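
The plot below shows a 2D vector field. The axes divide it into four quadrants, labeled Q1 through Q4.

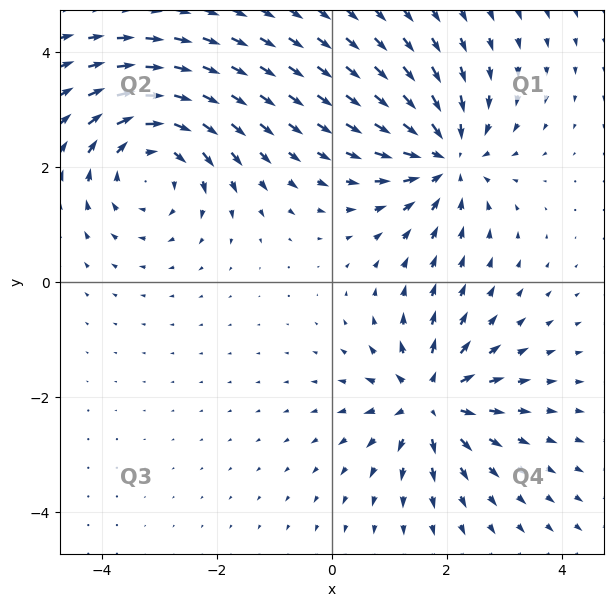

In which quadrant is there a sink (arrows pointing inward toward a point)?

Q1

The sink sits at approximately (2.0, 2.2), which lies in quadrant Q1. The divergence there is about -4, negative as expected for a sink.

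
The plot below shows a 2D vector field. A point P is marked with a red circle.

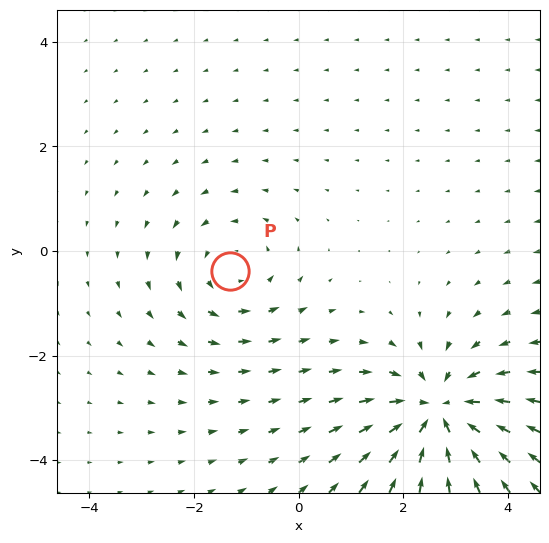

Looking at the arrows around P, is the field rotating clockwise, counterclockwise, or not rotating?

Near P at (-1.3, -0.4) the arrows circulate counterclockwise. The curl (z-component) there is about +2; positive curl means counterclockwise rotation.

counterclockwise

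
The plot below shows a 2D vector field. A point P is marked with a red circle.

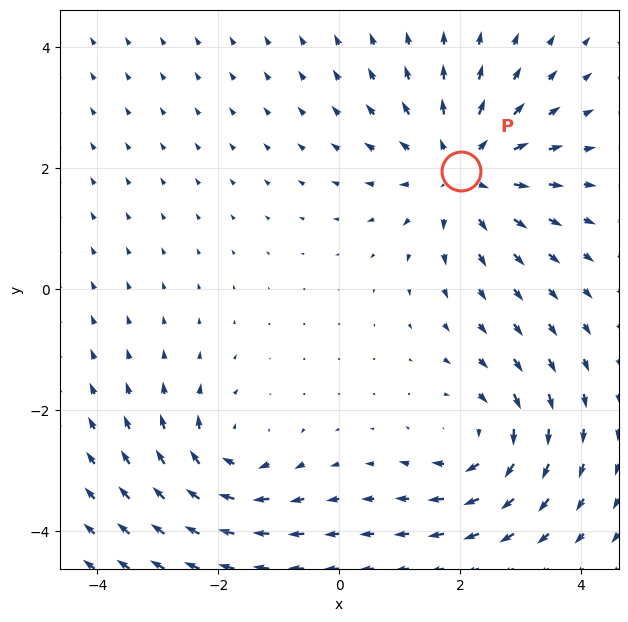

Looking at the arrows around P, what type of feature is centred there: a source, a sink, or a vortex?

At P (2.0, 2.0) the arrows spread outward. Divergence about +3, curl ≈0 — positive divergence with near-zero curl is a source.

source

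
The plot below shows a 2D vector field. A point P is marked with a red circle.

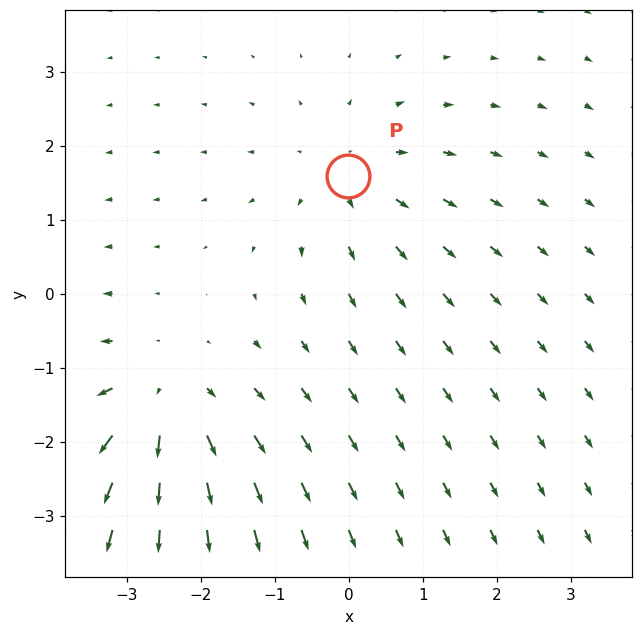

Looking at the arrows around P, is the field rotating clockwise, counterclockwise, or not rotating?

Near P at (-0.0, 1.6) the arrows show no circulation. The curl there is ≈0.

not rotating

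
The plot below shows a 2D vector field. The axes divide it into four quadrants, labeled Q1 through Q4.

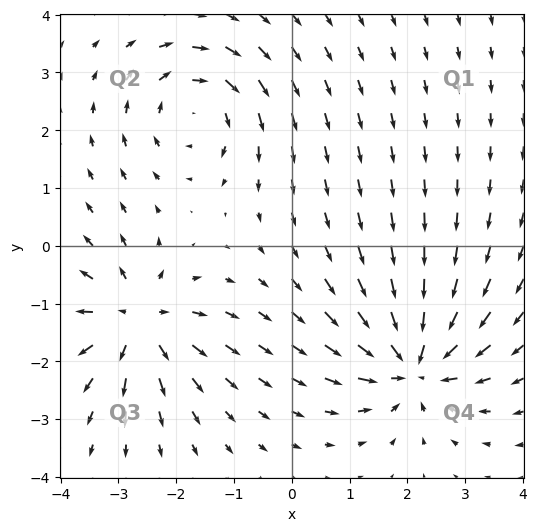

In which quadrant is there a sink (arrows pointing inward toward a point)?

The sink sits at approximately (2.1, -2.0), which lies in quadrant Q4. The divergence there is about -6, negative as expected for a sink.

Q4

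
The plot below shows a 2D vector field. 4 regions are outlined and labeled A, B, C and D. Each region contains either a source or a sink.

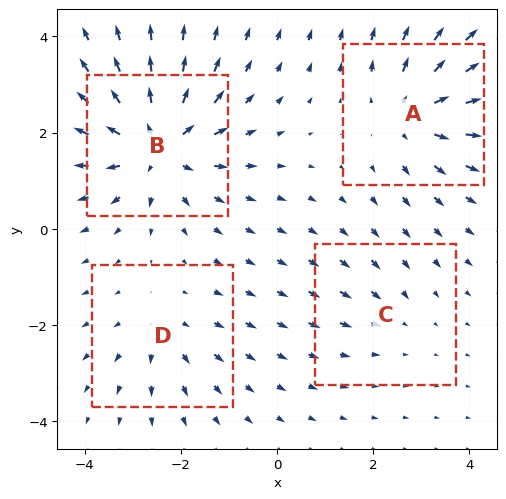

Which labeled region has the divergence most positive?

Divergence at each region's feature centre — A: about +5, B: about +7, C: about -2, D: about +3. Region B is most positive.

B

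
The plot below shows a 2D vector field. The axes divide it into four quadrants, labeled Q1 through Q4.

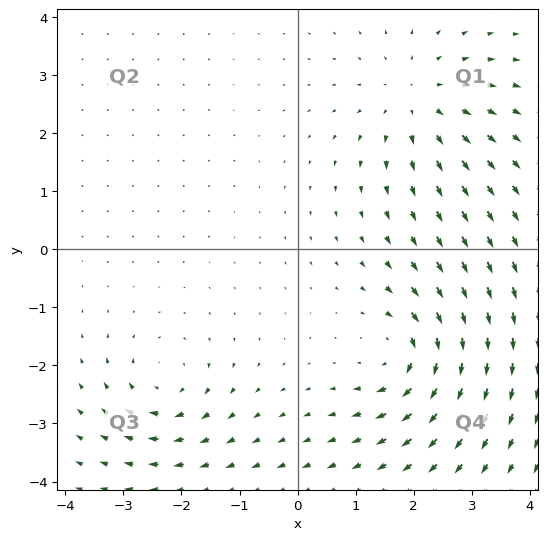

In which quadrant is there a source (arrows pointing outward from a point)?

The source sits at approximately (2.1, 2.6), which lies in quadrant Q1. The divergence there is about +4, positive as expected for a source.

Q1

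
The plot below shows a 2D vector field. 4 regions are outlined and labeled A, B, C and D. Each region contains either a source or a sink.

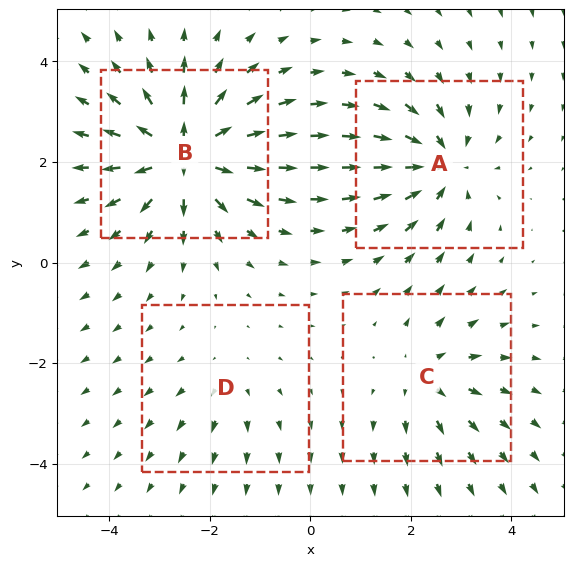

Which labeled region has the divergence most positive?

B

Divergence at each region's feature centre — A: about -5, B: about +7, C: about +4, D: about +2. Region B is most positive.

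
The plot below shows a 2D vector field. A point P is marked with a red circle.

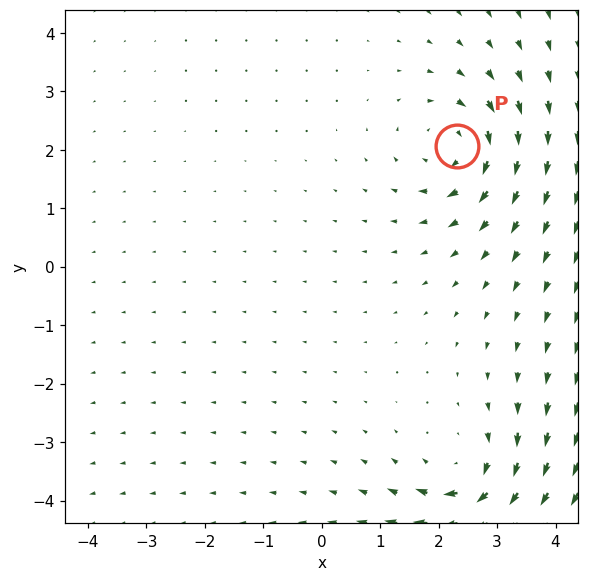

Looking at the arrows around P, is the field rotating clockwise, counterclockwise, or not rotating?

clockwise

Near P at (2.3, 2.1) the arrows circulate clockwise. The curl (z-component) there is about -4; negative curl means clockwise rotation.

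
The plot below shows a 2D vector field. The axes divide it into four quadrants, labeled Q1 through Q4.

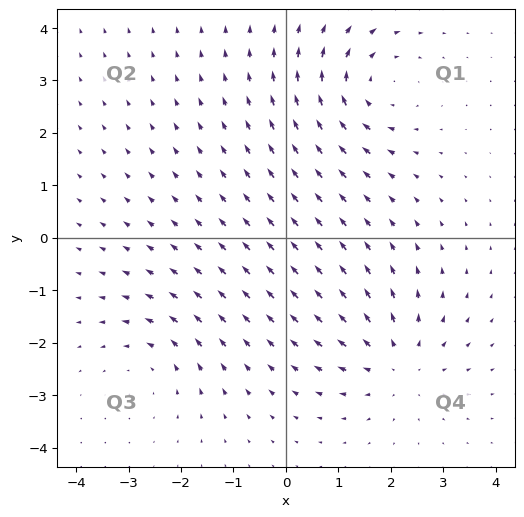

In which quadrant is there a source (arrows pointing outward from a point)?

Q4

The source sits at approximately (2.1, -2.4), which lies in quadrant Q4. The divergence there is about +4, positive as expected for a source.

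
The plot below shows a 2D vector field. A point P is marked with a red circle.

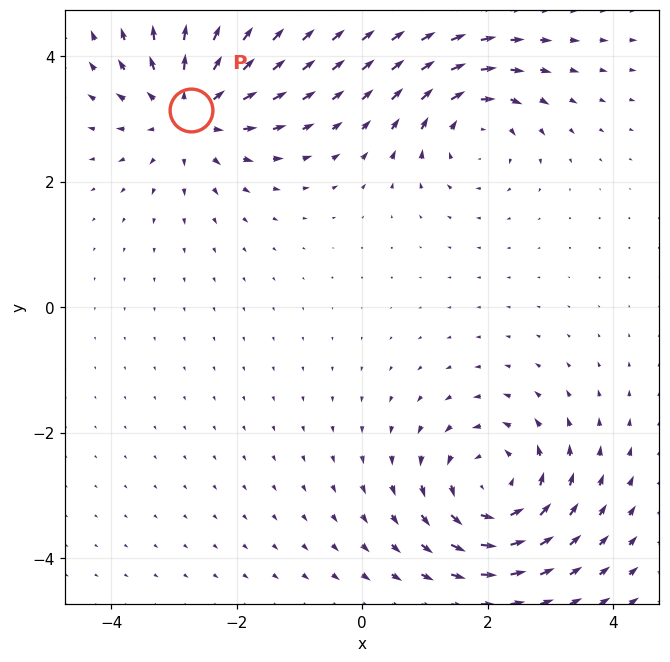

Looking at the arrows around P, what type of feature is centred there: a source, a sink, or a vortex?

source

At P (-2.7, 3.1) the arrows spread outward. Divergence about +5, curl ≈0 — positive divergence with near-zero curl is a source.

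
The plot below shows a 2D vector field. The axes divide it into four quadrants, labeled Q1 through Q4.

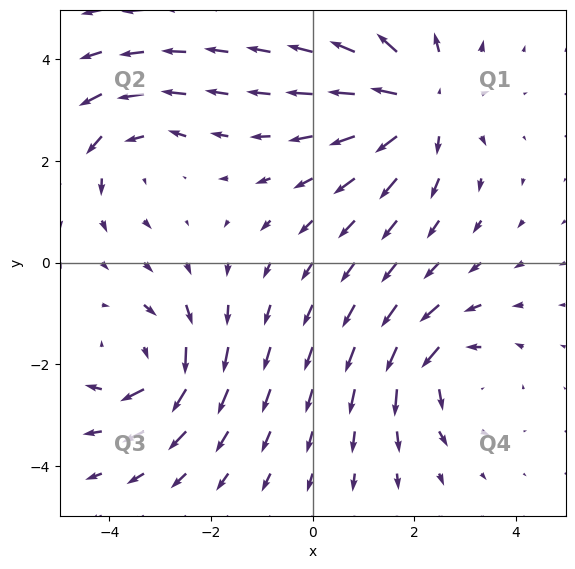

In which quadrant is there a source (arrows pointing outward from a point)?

The source sits at approximately (2.1, 3.1), which lies in quadrant Q1. The divergence there is about +4, positive as expected for a source.

Q1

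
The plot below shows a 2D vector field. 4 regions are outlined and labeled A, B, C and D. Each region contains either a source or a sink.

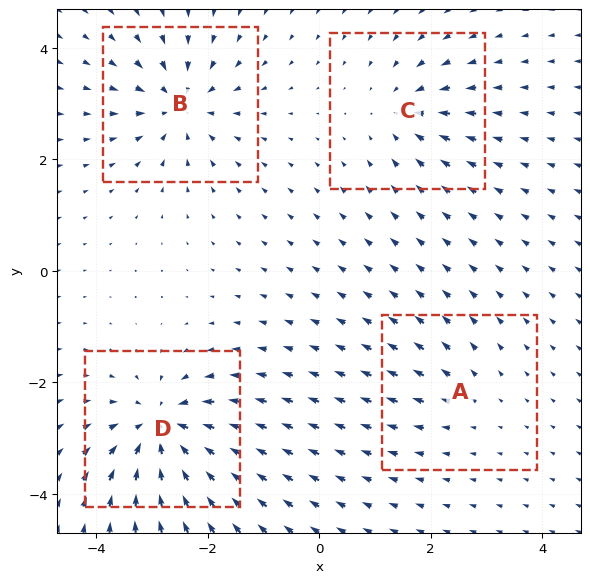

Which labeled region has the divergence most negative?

Divergence at each region's feature centre — A: about +3, B: about -6, C: about -4, D: about -8. Region D is most negative.

D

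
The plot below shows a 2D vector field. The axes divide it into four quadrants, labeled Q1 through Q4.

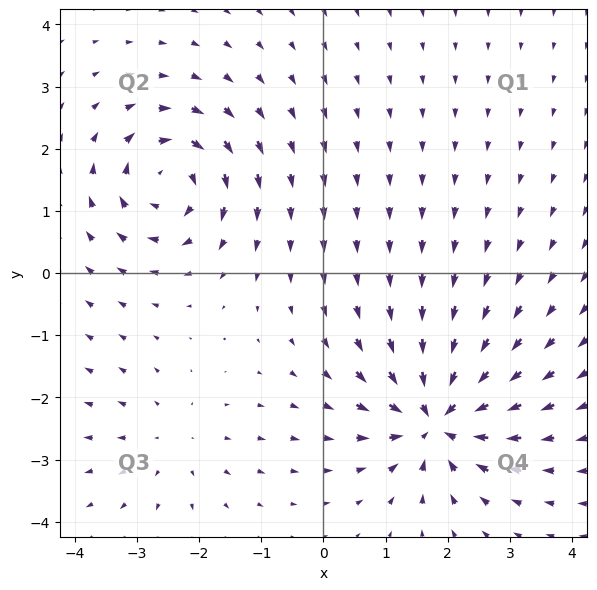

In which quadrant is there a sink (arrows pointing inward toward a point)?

Q4

The sink sits at approximately (1.8, -2.3), which lies in quadrant Q4. The divergence there is about -7, negative as expected for a sink.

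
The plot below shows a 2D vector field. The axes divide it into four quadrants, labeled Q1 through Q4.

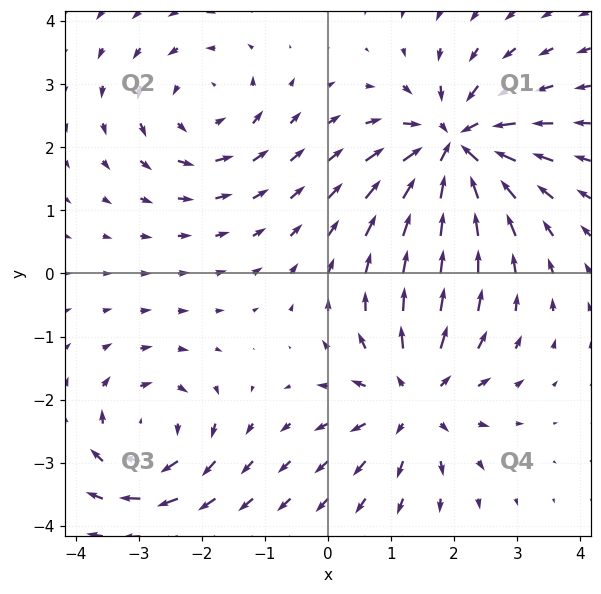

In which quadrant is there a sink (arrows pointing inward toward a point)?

The sink sits at approximately (2.0, 2.0), which lies in quadrant Q1. The divergence there is about -5, negative as expected for a sink.

Q1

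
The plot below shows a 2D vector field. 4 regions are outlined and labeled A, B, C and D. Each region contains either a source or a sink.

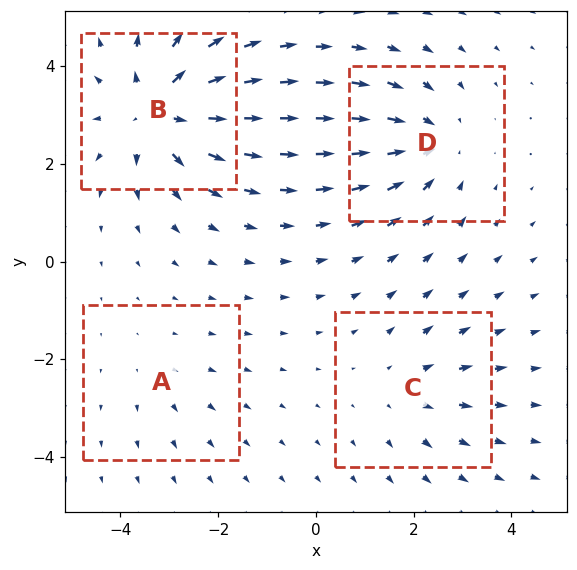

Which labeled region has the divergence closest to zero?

A

Divergence at each region's feature centre — A: about +2, B: about +6, C: about +3, D: about -4. Region A is closest to zero.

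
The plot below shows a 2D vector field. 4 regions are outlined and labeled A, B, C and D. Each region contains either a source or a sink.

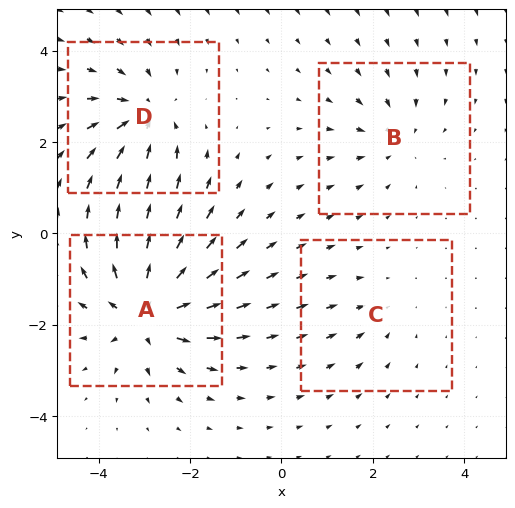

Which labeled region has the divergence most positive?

Divergence at each region's feature centre — A: about +7, B: about -3, C: about -2, D: about -5. Region A is most positive.

A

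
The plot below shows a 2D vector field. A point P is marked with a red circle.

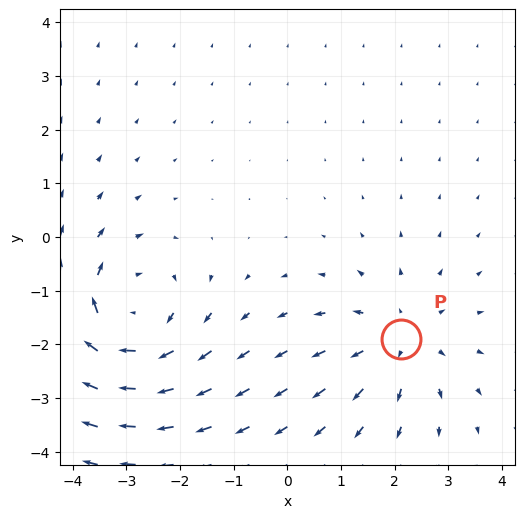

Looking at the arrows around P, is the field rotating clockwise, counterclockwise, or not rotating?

not rotating

Near P at (2.1, -1.9) the arrows show no circulation. The curl there is ≈0.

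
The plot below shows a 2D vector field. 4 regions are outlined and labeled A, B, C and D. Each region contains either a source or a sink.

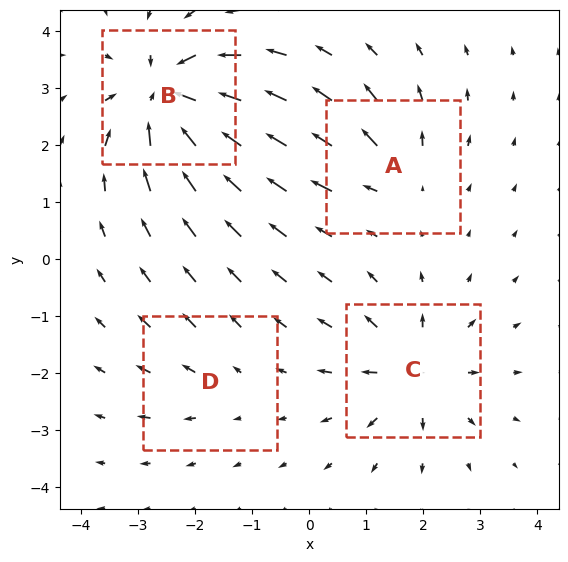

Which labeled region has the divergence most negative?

Divergence at each region's feature centre — A: about +4, B: about -9, C: about +6, D: about +2. Region B is most negative.

B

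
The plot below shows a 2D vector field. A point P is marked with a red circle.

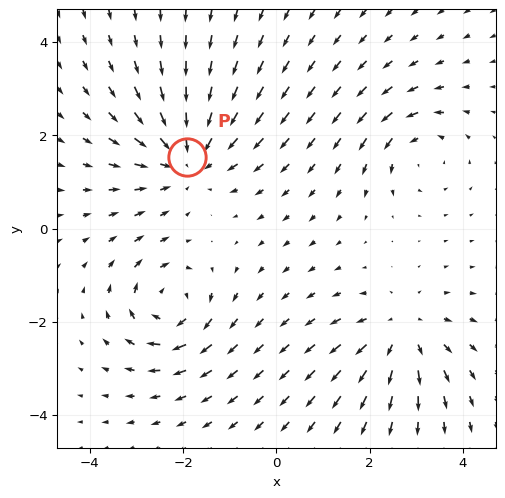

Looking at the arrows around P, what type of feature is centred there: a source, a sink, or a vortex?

At P (-1.9, 1.5) the arrows converge inward. Divergence about -4, curl ≈0 — negative divergence with near-zero curl is a sink.

sink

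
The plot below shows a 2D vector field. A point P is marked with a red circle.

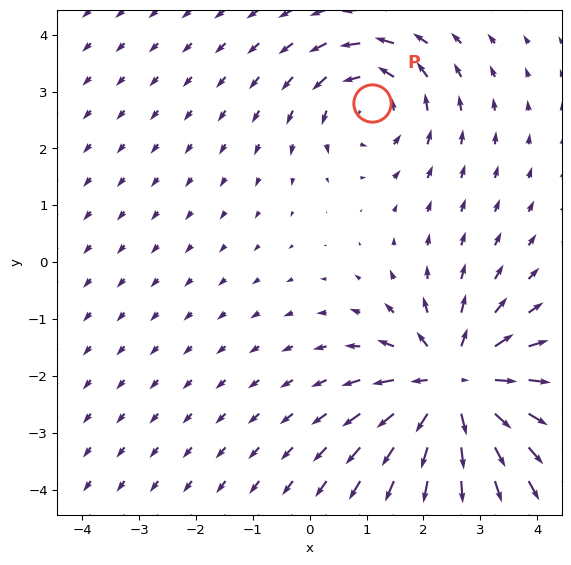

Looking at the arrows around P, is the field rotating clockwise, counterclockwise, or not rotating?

counterclockwise

Near P at (1.1, 2.8) the arrows circulate counterclockwise. The curl (z-component) there is about +4; positive curl means counterclockwise rotation.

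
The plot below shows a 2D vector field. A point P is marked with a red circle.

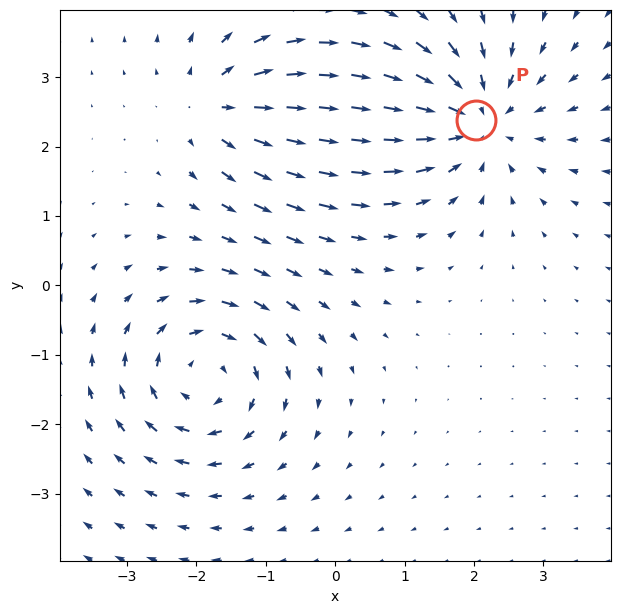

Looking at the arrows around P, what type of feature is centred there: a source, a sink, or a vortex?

sink

At P (2.0, 2.4) the arrows converge inward. Divergence about -4, curl ≈0 — negative divergence with near-zero curl is a sink.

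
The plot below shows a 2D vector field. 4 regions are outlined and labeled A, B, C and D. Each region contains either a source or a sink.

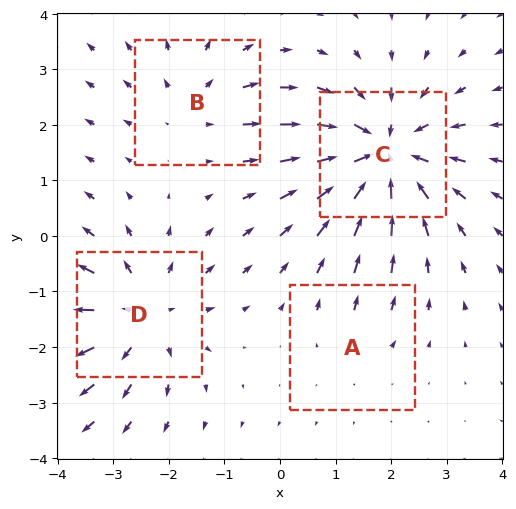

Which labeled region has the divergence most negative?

C

Divergence at each region's feature centre — A: about +2, B: about +3, C: about -7, D: about +5. Region C is most negative.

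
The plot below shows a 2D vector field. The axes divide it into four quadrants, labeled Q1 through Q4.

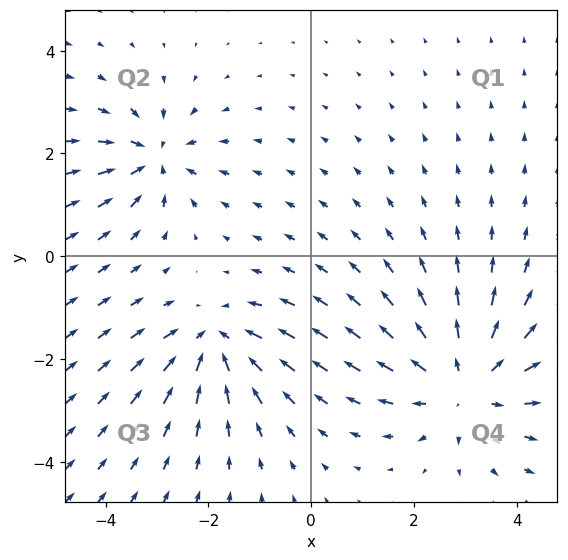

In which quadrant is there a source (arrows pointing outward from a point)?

Q4

The source sits at approximately (3.0, -2.5), which lies in quadrant Q4. The divergence there is about +3, positive as expected for a source.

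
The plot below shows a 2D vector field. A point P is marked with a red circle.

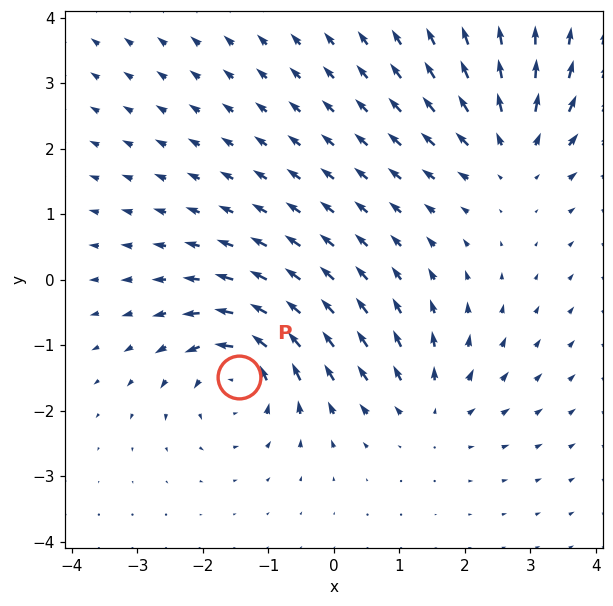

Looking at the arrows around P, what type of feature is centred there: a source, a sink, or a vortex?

At P (-1.4, -1.5) the arrows circulate counterclockwise. Divergence ≈0, curl about +6 — near-zero divergence with nonzero curl is a vortex.

vortex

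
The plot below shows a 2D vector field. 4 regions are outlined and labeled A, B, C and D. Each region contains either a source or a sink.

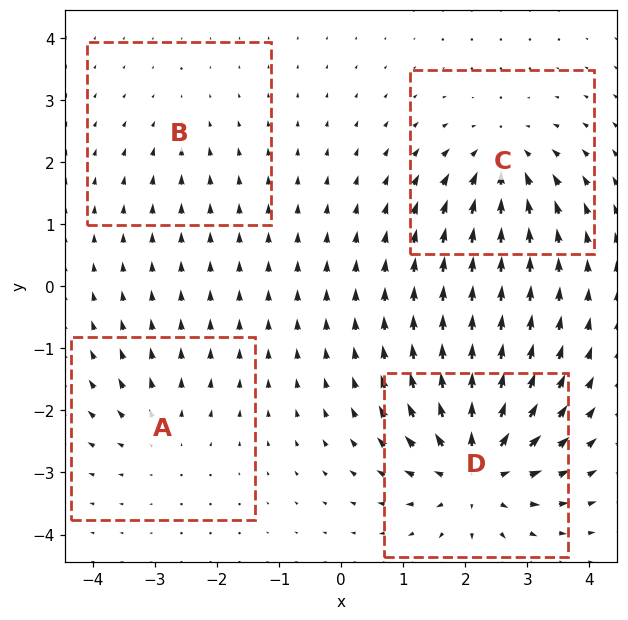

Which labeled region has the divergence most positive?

D

Divergence at each region's feature centre — A: about +3, B: about -2, C: about -6, D: about +8. Region D is most positive.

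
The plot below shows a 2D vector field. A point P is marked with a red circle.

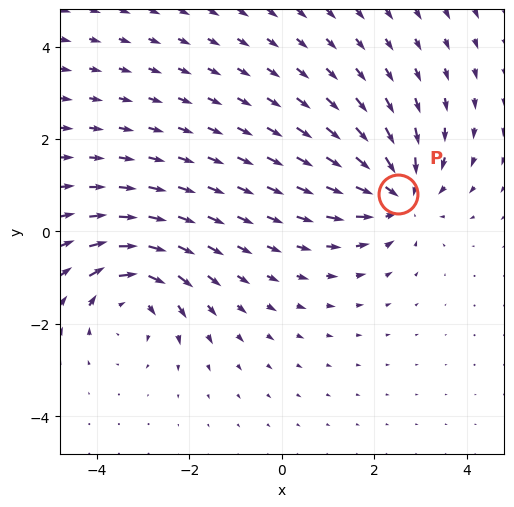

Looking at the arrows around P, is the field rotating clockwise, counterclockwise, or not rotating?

Near P at (2.5, 0.8) the arrows show no circulation. The curl there is ≈0.

not rotating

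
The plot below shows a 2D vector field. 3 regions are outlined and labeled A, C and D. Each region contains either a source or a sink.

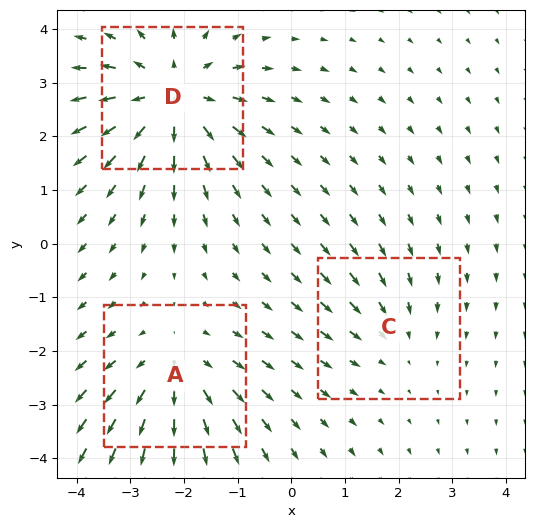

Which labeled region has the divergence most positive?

Divergence at each region's feature centre — A: about +3, C: about -2, D: about +4. Region D is most positive.

D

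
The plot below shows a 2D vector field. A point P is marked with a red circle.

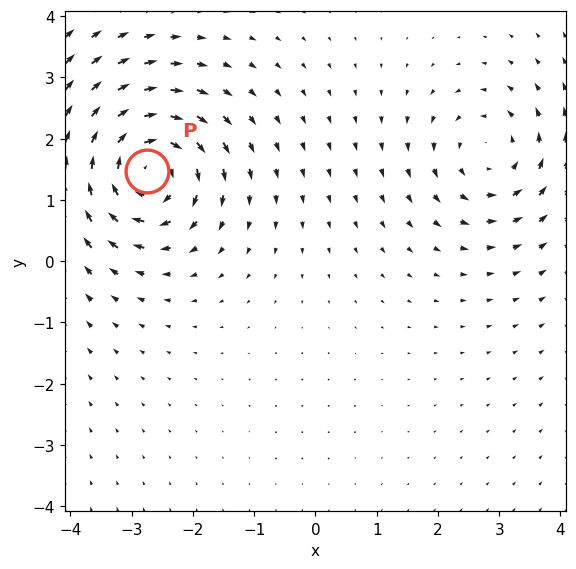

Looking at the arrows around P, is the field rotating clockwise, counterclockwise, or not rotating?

Near P at (-2.8, 1.5) the arrows circulate clockwise. The curl (z-component) there is about -5; negative curl means clockwise rotation.

clockwise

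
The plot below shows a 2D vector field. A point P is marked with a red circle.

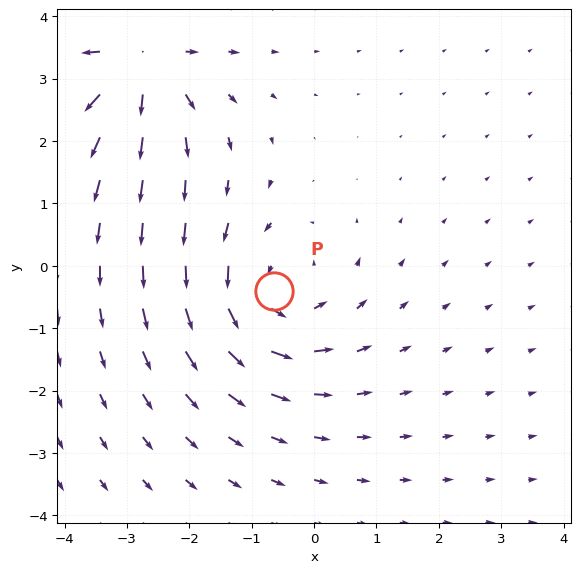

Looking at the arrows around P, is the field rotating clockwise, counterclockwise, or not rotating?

counterclockwise

Near P at (-0.6, -0.4) the arrows circulate counterclockwise. The curl (z-component) there is about +5; positive curl means counterclockwise rotation.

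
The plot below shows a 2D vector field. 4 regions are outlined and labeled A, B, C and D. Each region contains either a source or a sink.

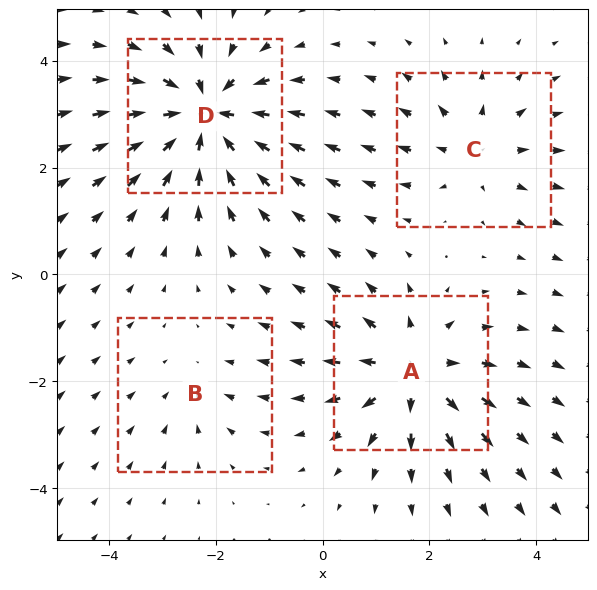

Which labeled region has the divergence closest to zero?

B

Divergence at each region's feature centre — A: about +5, B: about -2, C: about +3, D: about -6. Region B is closest to zero.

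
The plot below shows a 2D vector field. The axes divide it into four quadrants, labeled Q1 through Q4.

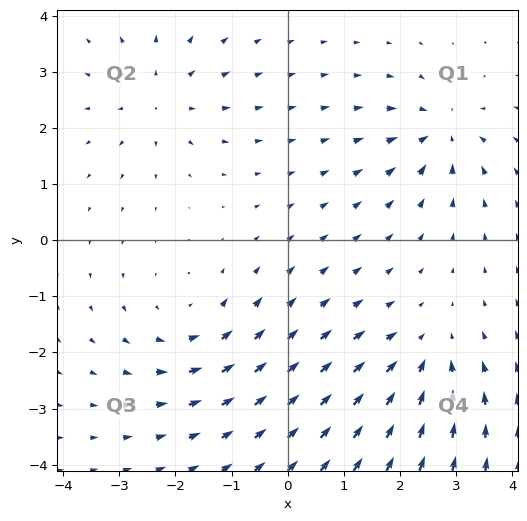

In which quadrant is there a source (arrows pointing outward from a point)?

The source sits at approximately (-2.3, 2.5), which lies in quadrant Q2. The divergence there is about +4, positive as expected for a source.

Q2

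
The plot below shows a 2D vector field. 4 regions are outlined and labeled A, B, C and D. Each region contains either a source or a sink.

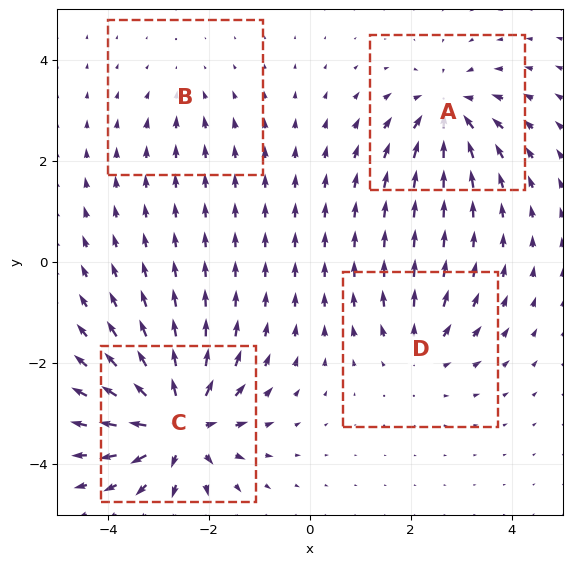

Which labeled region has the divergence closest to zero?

B

Divergence at each region's feature centre — A: about -6, B: about -2, C: about +8, D: about +4. Region B is closest to zero.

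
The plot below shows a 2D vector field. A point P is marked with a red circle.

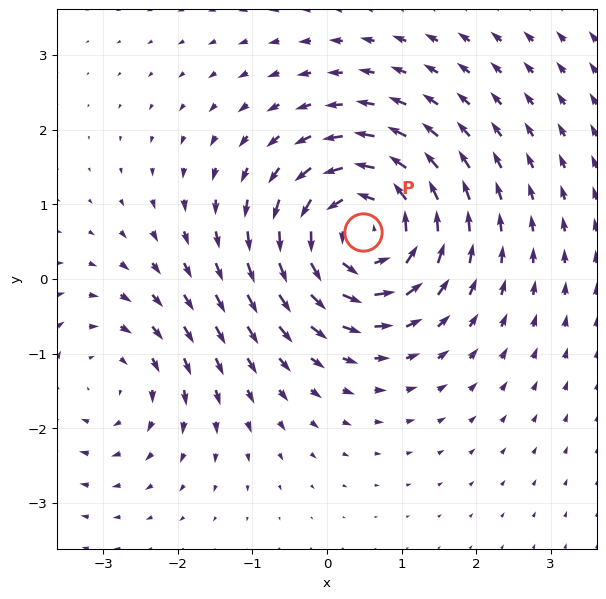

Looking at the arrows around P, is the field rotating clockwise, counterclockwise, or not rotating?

counterclockwise

Near P at (0.5, 0.6) the arrows circulate counterclockwise. The curl (z-component) there is about +5; positive curl means counterclockwise rotation.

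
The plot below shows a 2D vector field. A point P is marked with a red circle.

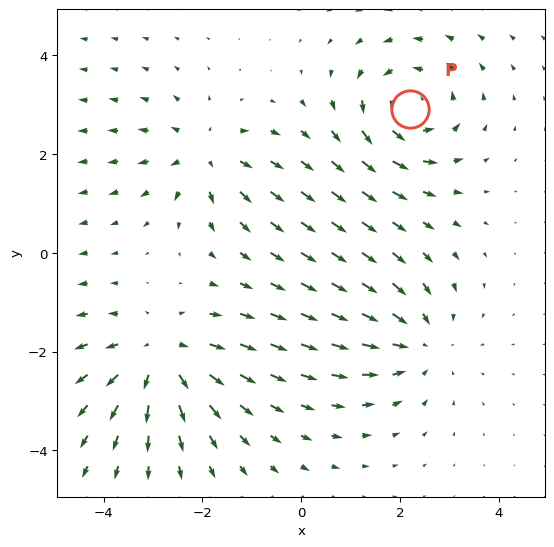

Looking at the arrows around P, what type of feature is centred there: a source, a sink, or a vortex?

At P (2.2, 2.9) the arrows circulate counterclockwise. Divergence ≈0, curl about +5 — near-zero divergence with nonzero curl is a vortex.

vortex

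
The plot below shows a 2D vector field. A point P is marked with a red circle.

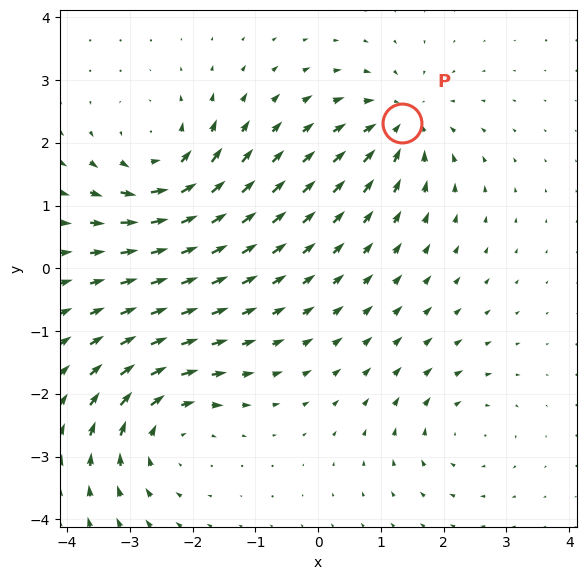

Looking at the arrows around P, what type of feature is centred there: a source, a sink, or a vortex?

sink

At P (1.3, 2.3) the arrows converge inward. Divergence about -5, curl ≈0 — negative divergence with near-zero curl is a sink.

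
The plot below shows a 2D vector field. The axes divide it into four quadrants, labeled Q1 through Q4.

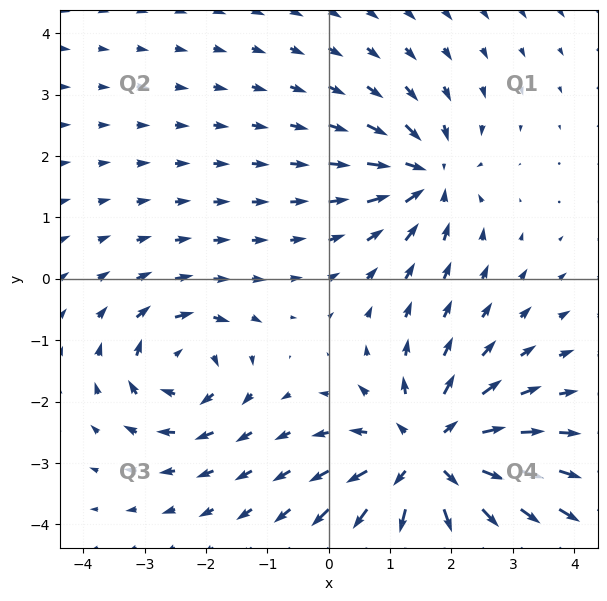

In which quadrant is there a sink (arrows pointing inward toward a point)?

Q1

The sink sits at approximately (1.6, 1.7), which lies in quadrant Q1. The divergence there is about -4, negative as expected for a sink.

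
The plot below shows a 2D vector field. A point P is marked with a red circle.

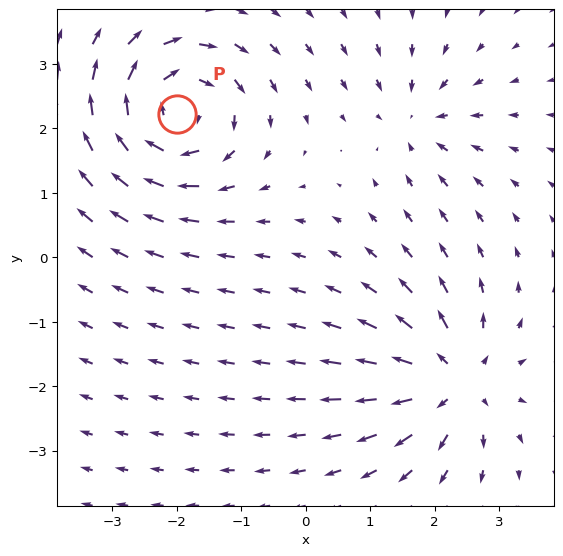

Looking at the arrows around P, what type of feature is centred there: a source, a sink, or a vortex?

vortex

At P (-2.0, 2.2) the arrows circulate clockwise. Divergence ≈0, curl about -6 — near-zero divergence with nonzero curl is a vortex.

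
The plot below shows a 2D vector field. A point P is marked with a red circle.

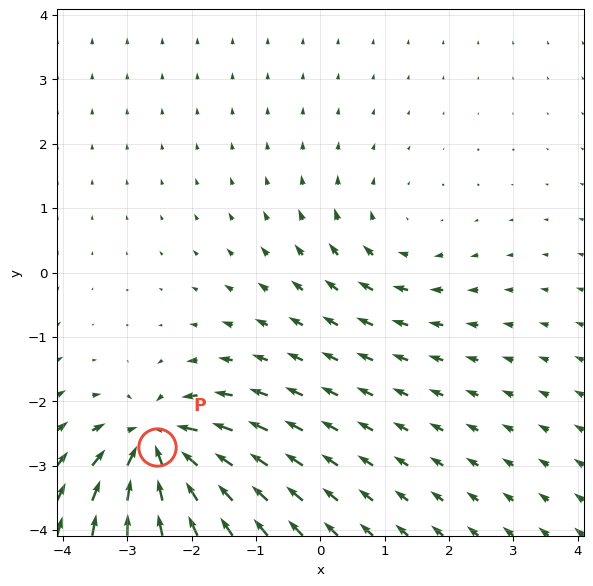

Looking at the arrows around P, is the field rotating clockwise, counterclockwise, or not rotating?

Near P at (-2.5, -2.7) the arrows show no circulation. The curl there is ≈0.

not rotating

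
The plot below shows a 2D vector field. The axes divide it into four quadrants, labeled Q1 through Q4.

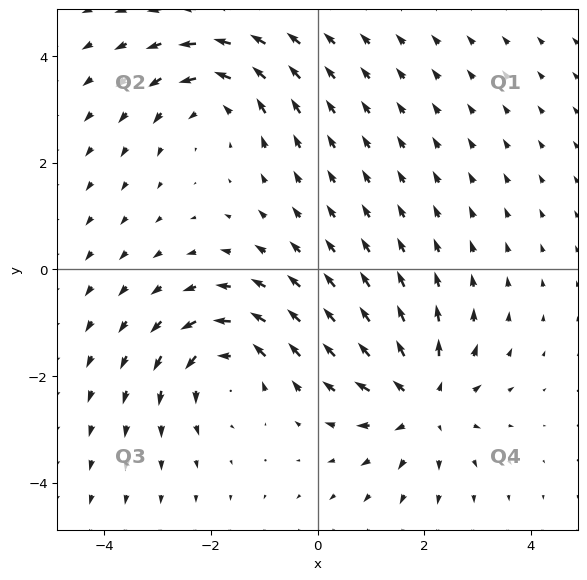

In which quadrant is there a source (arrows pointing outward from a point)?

Q4

The source sits at approximately (2.0, -2.5), which lies in quadrant Q4. The divergence there is about +5, positive as expected for a source.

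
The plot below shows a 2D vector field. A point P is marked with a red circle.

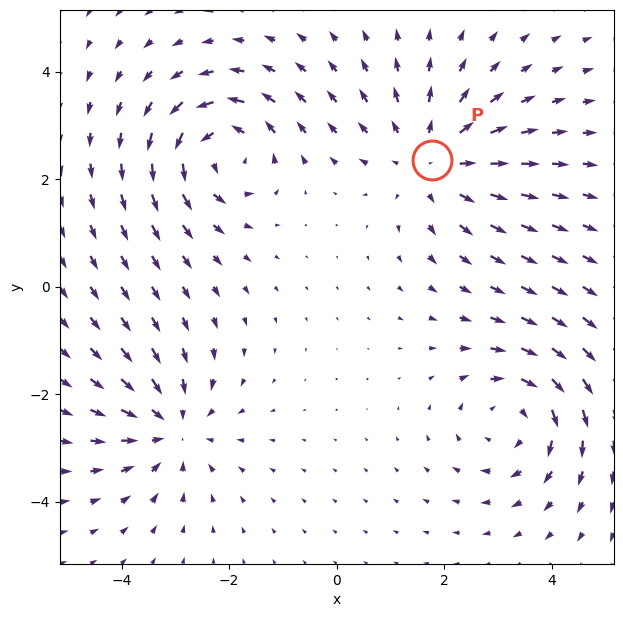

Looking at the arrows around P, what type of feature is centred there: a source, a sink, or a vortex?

source

At P (1.8, 2.4) the arrows spread outward. Divergence about +4, curl ≈0 — positive divergence with near-zero curl is a source.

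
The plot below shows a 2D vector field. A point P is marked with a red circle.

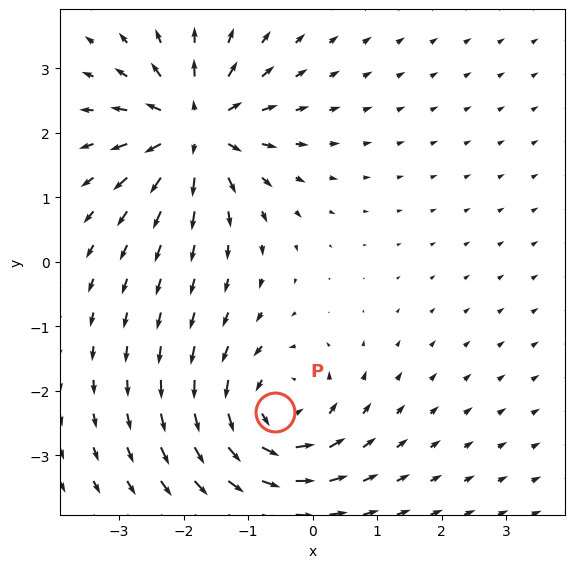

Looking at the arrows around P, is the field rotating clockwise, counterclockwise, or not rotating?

counterclockwise

Near P at (-0.6, -2.3) the arrows circulate counterclockwise. The curl (z-component) there is about +5; positive curl means counterclockwise rotation.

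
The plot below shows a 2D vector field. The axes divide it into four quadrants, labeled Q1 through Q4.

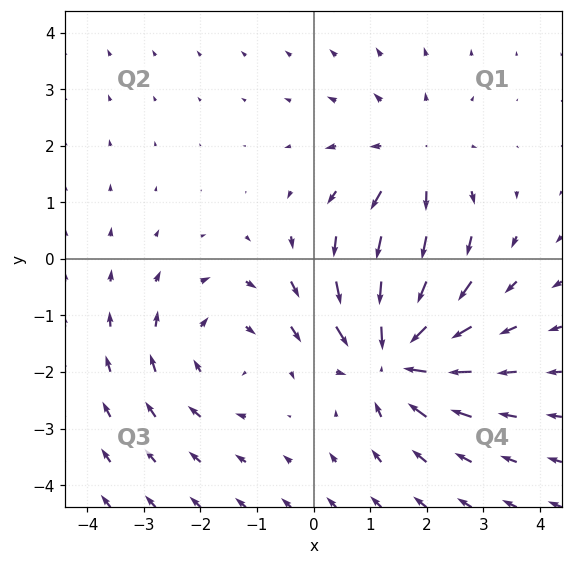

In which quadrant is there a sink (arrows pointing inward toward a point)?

The sink sits at approximately (1.4, -1.7), which lies in quadrant Q4. The divergence there is about -5, negative as expected for a sink.

Q4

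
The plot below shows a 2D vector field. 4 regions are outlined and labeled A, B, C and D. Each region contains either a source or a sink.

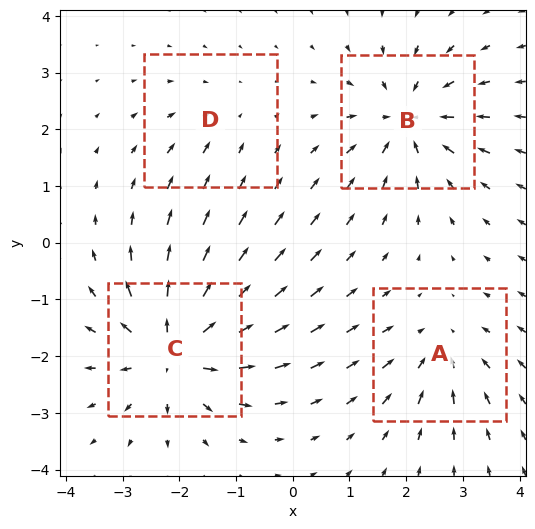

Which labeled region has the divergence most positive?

Divergence at each region's feature centre — A: about -4, B: about -6, C: about +7, D: about -2. Region C is most positive.

C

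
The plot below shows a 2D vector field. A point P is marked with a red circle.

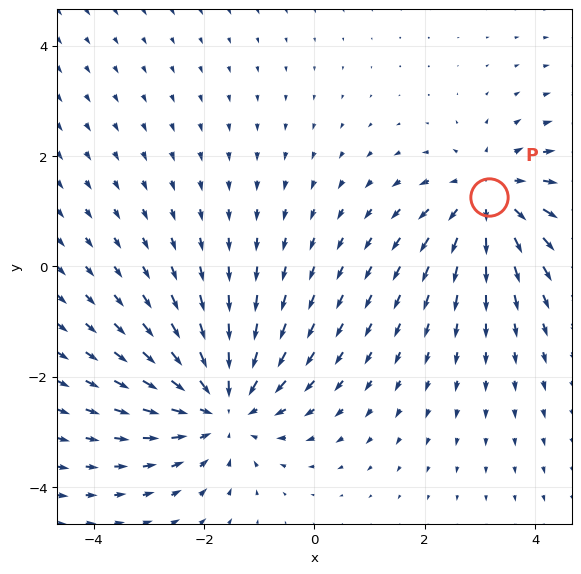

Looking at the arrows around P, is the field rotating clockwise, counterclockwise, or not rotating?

Near P at (3.2, 1.3) the arrows show no circulation. The curl there is ≈0.

not rotating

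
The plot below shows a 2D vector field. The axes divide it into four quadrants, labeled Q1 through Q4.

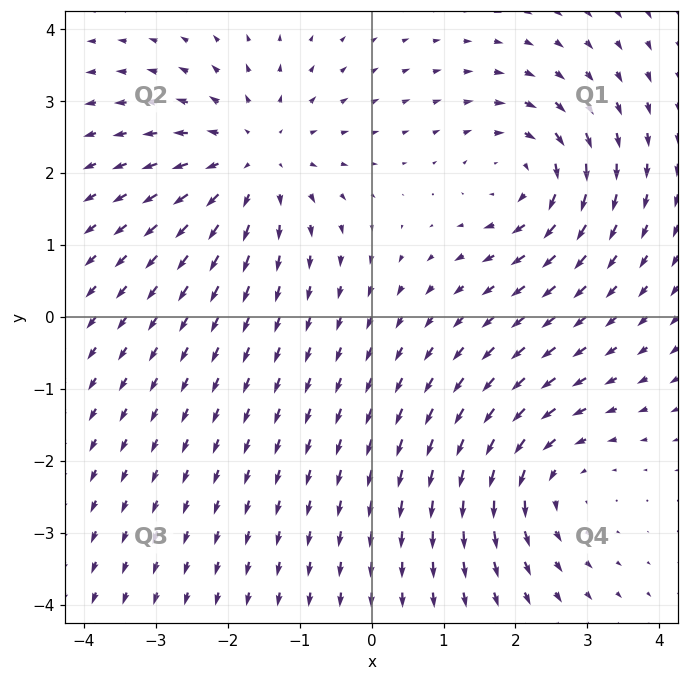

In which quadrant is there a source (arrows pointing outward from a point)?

Q2

The source sits at approximately (-1.6, 2.2), which lies in quadrant Q2. The divergence there is about +3, positive as expected for a source.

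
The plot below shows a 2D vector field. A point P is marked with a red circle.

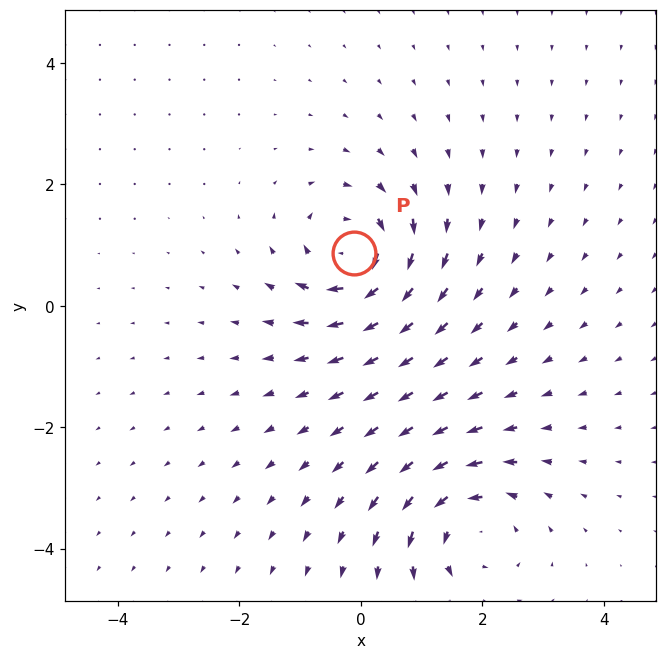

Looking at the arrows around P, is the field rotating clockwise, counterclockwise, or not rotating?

clockwise

Near P at (-0.1, 0.9) the arrows circulate clockwise. The curl (z-component) there is about -6; negative curl means clockwise rotation.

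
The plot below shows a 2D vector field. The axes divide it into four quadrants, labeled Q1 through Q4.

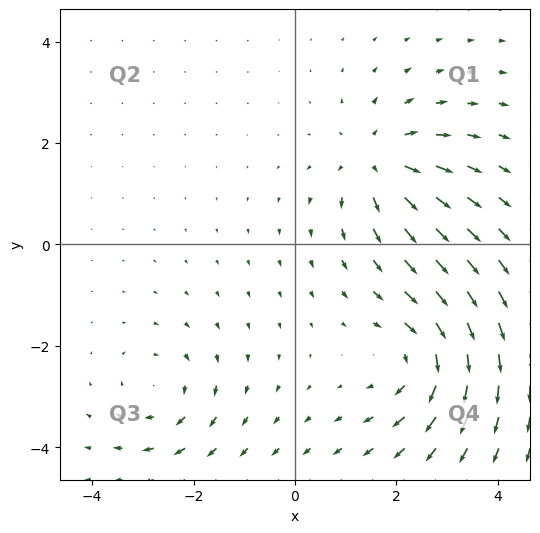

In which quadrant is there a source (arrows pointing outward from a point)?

The source sits at approximately (1.6, 1.6), which lies in quadrant Q1. The divergence there is about +5, positive as expected for a source.

Q1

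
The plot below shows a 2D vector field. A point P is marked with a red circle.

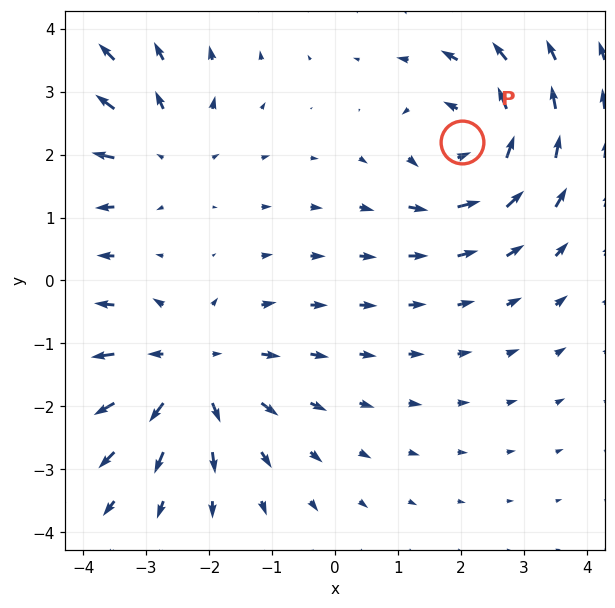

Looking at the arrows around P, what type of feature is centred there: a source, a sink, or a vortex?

At P (2.0, 2.2) the arrows circulate counterclockwise. Divergence ≈0, curl about +5 — near-zero divergence with nonzero curl is a vortex.

vortex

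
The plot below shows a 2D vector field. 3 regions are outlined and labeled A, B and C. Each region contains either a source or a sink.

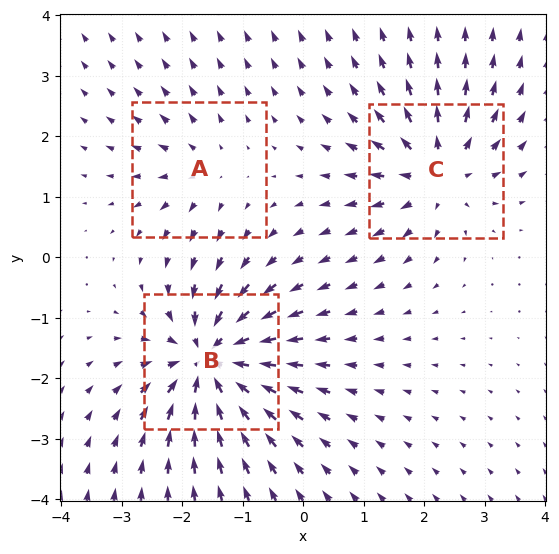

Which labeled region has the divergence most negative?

B

Divergence at each region's feature centre — A: about +2, B: about -6, C: about +4. Region B is most negative.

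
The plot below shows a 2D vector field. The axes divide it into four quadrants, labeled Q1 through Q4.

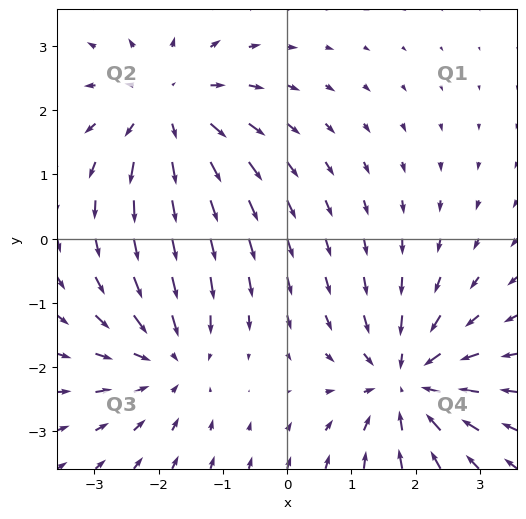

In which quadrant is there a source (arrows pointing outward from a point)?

The source sits at approximately (-1.8, 2.0), which lies in quadrant Q2. The divergence there is about +4, positive as expected for a source.

Q2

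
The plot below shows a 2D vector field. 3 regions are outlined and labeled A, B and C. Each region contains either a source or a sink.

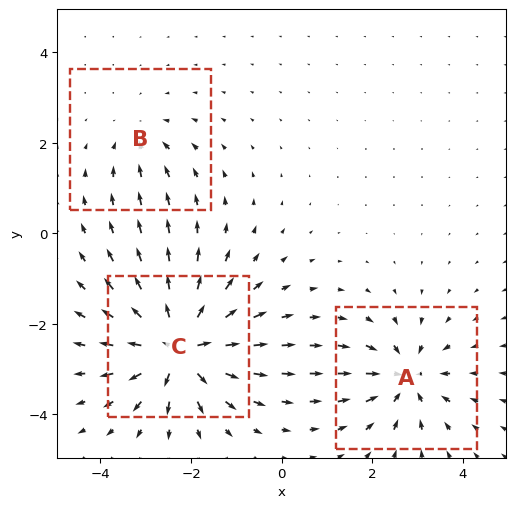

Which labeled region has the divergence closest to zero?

Divergence at each region's feature centre — A: about -4, B: about -2, C: about +6. Region B is closest to zero.

B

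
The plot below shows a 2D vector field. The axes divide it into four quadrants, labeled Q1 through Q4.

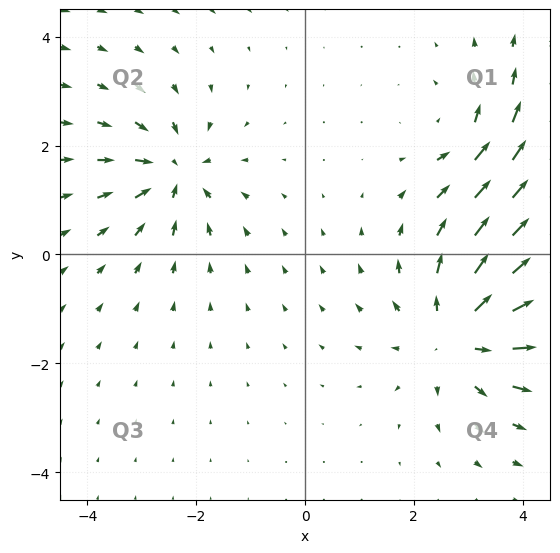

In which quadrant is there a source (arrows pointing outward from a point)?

Q4

The source sits at approximately (2.8, -1.5), which lies in quadrant Q4. The divergence there is about +5, positive as expected for a source.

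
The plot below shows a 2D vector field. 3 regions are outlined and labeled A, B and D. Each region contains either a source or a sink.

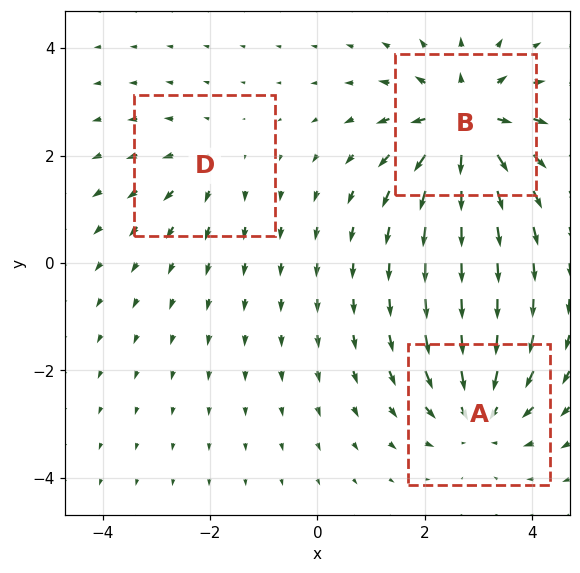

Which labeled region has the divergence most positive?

Divergence at each region's feature centre — A: about -4, B: about +5, D: about +2. Region B is most positive.

B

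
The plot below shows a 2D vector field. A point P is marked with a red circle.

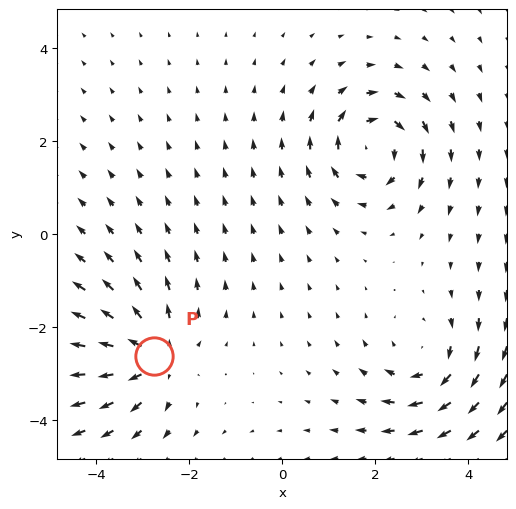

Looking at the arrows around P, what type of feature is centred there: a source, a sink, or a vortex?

At P (-2.8, -2.6) the arrows spread outward. Divergence about +4, curl ≈0 — positive divergence with near-zero curl is a source.

source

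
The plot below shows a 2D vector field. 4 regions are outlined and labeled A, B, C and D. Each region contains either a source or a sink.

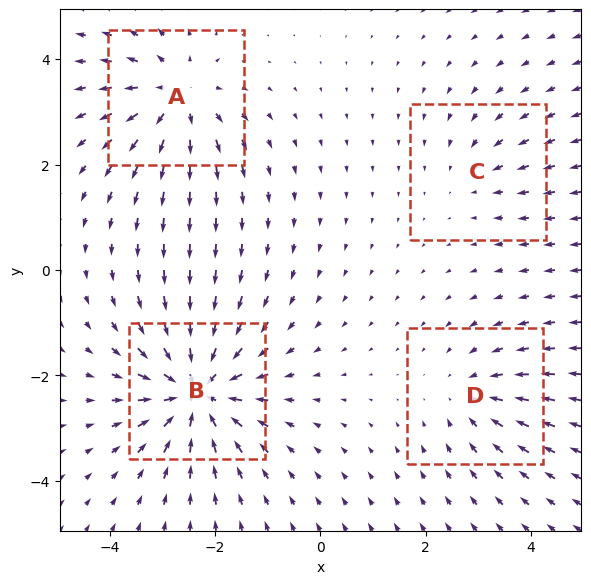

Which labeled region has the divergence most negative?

B

Divergence at each region's feature centre — A: about +5, B: about -7, C: about -2, D: about -3. Region B is most negative.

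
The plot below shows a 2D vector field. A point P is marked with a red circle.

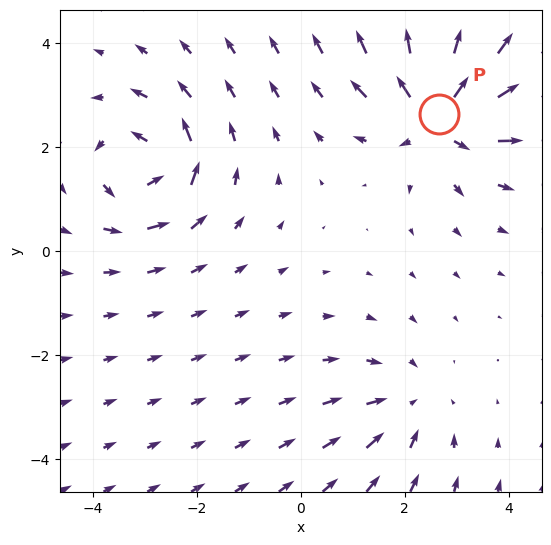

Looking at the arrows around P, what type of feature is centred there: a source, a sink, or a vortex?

At P (2.7, 2.6) the arrows spread outward. Divergence about +6, curl ≈0 — positive divergence with near-zero curl is a source.

source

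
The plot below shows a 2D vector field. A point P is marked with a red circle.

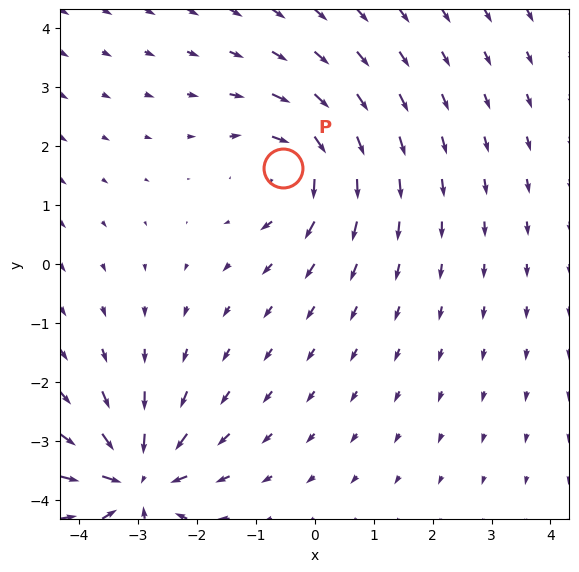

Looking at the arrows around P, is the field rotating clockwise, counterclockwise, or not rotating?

clockwise

Near P at (-0.5, 1.6) the arrows circulate clockwise. The curl (z-component) there is about -5; negative curl means clockwise rotation.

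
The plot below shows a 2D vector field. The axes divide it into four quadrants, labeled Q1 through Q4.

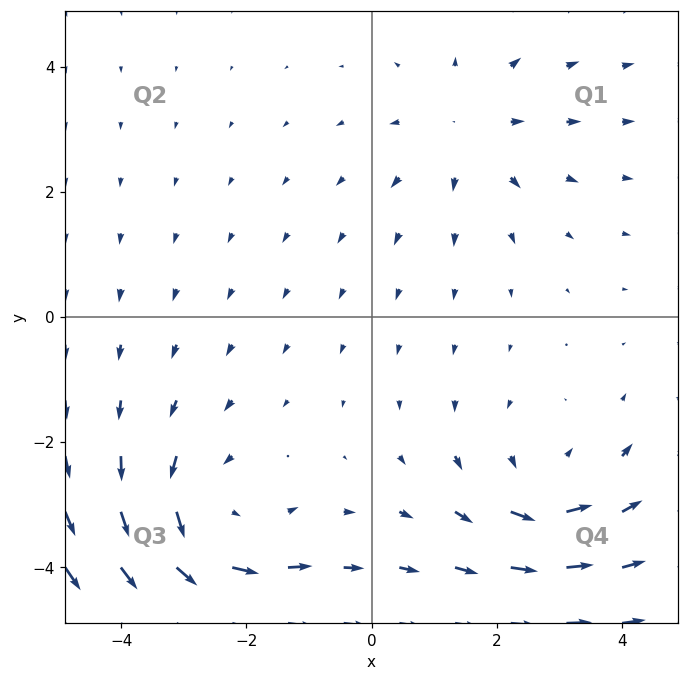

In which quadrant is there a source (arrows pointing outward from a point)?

The source sits at approximately (1.6, 3.0), which lies in quadrant Q1. The divergence there is about +2, positive as expected for a source.

Q1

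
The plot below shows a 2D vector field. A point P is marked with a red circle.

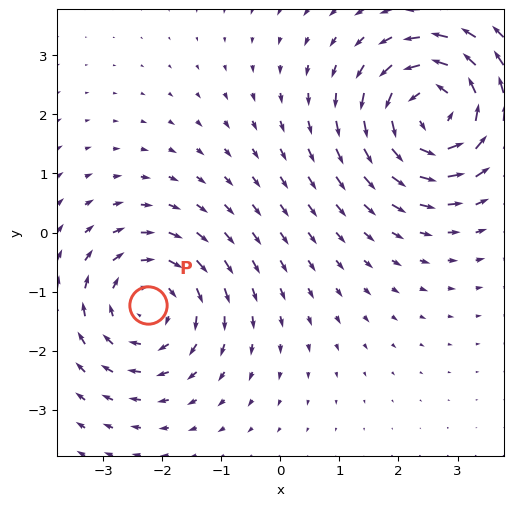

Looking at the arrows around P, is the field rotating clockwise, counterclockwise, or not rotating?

clockwise

Near P at (-2.2, -1.2) the arrows circulate clockwise. The curl (z-component) there is about -4; negative curl means clockwise rotation.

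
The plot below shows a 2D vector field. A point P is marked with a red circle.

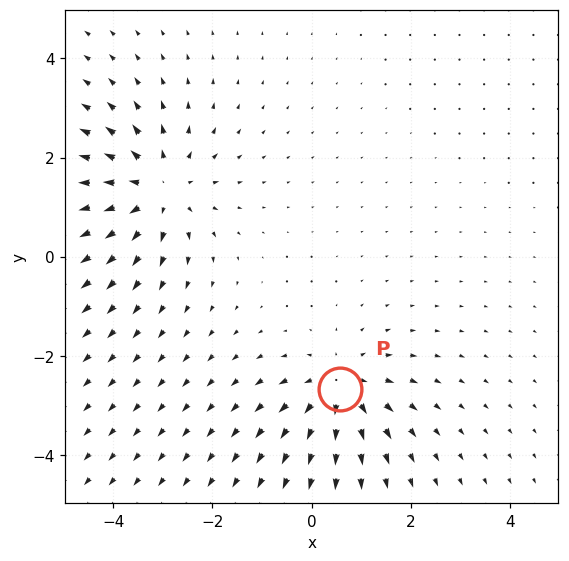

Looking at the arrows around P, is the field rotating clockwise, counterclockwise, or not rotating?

not rotating

Near P at (0.6, -2.7) the arrows show no circulation. The curl there is ≈0.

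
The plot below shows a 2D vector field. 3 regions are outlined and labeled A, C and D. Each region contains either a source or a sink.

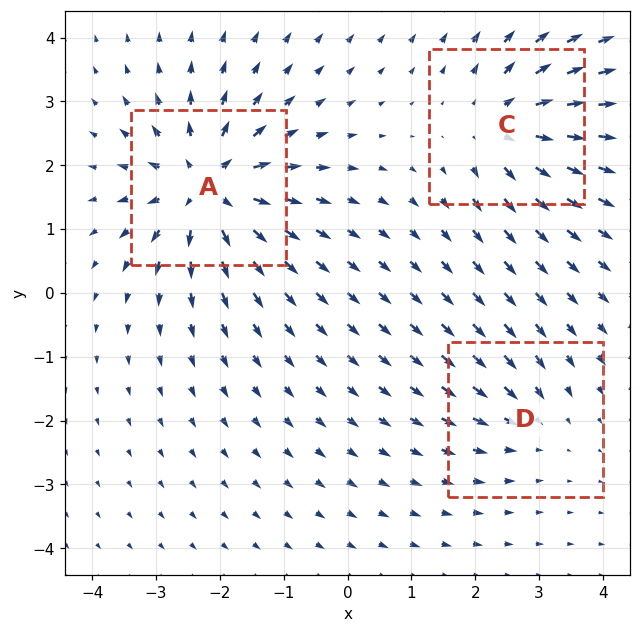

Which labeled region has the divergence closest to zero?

D

Divergence at each region's feature centre — A: about +6, C: about +4, D: about -2. Region D is closest to zero.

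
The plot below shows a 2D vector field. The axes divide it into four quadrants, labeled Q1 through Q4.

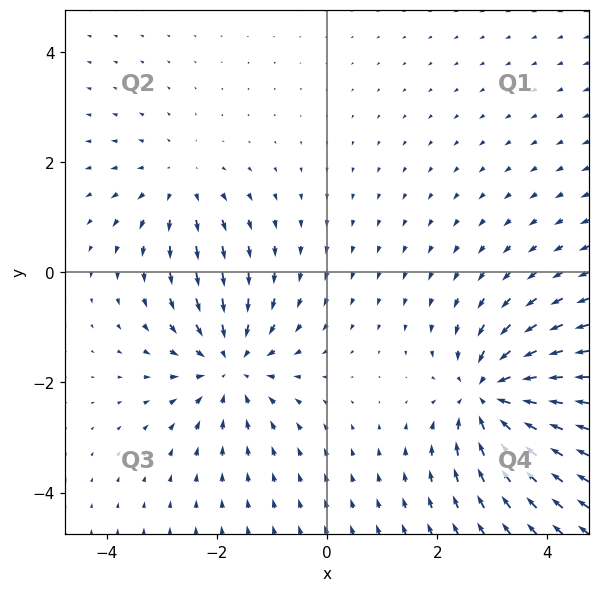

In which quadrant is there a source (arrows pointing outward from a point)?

Q2

The source sits at approximately (-2.7, 1.6), which lies in quadrant Q2. The divergence there is about +3, positive as expected for a source.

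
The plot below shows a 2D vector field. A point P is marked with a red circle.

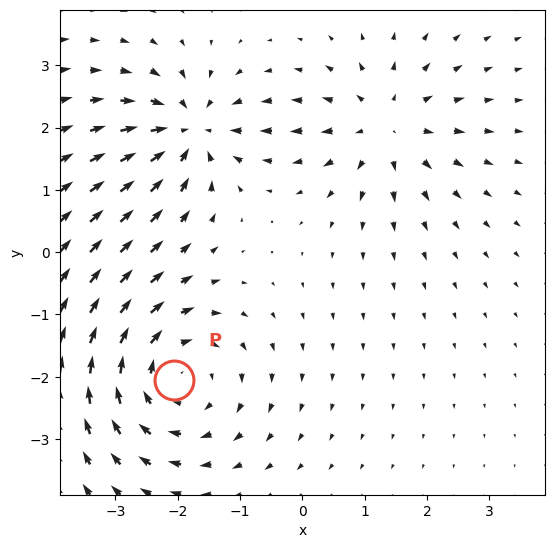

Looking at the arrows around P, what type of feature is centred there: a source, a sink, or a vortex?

vortex

At P (-2.1, -2.1) the arrows circulate clockwise. Divergence ≈0, curl about -4 — near-zero divergence with nonzero curl is a vortex.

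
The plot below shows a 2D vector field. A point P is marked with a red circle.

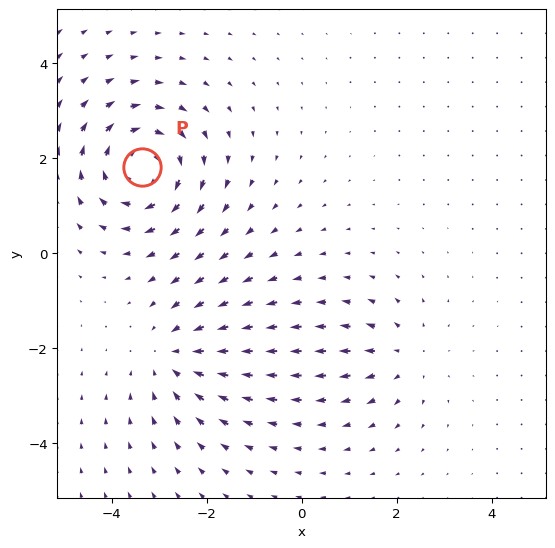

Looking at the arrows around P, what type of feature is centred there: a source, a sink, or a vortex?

At P (-3.4, 1.8) the arrows circulate clockwise. Divergence ≈0, curl about -5 — near-zero divergence with nonzero curl is a vortex.

vortex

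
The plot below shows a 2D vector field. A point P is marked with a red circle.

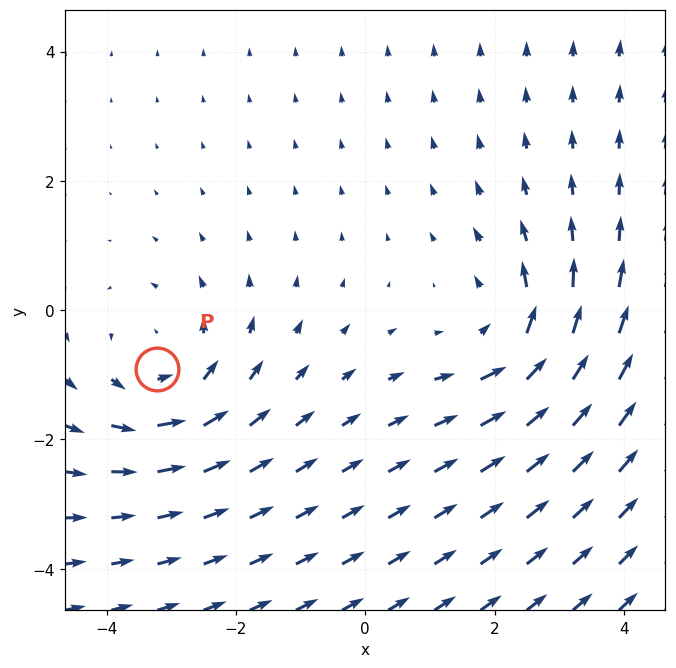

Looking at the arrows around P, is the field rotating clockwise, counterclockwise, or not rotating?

counterclockwise

Near P at (-3.2, -0.9) the arrows circulate counterclockwise. The curl (z-component) there is about +2; positive curl means counterclockwise rotation.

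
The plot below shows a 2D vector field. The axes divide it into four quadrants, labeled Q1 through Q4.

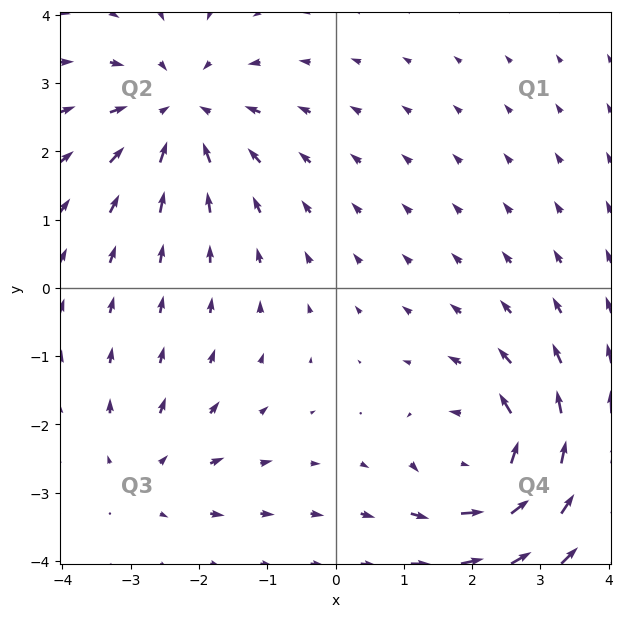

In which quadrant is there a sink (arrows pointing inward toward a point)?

Q2

The sink sits at approximately (-2.3, 2.6), which lies in quadrant Q2. The divergence there is about -4, negative as expected for a sink.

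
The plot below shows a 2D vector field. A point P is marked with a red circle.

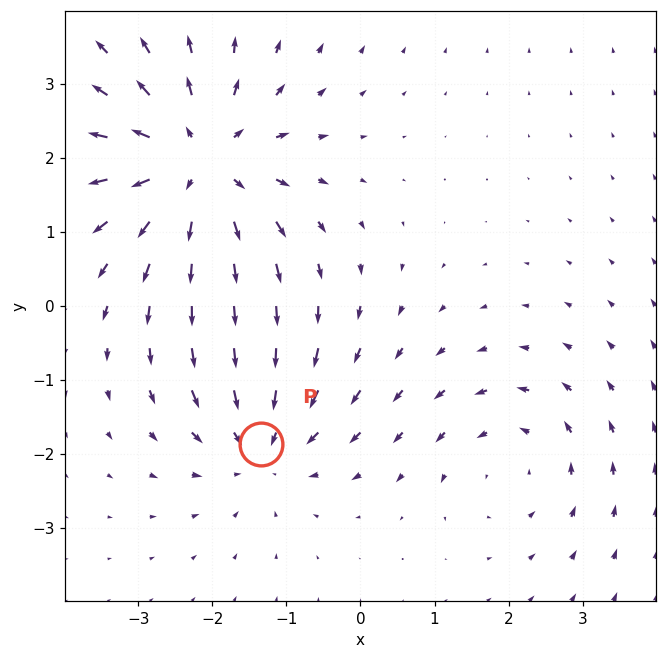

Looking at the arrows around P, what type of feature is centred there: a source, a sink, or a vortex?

At P (-1.3, -1.9) the arrows converge inward. Divergence about -3, curl ≈0 — negative divergence with near-zero curl is a sink.

sink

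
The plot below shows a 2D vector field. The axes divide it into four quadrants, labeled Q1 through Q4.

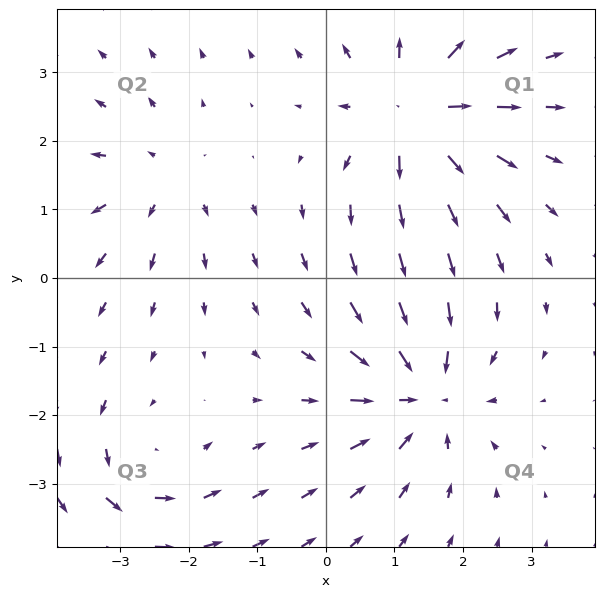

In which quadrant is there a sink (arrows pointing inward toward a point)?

The sink sits at approximately (1.4, -1.7), which lies in quadrant Q4. The divergence there is about -5, negative as expected for a sink.

Q4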